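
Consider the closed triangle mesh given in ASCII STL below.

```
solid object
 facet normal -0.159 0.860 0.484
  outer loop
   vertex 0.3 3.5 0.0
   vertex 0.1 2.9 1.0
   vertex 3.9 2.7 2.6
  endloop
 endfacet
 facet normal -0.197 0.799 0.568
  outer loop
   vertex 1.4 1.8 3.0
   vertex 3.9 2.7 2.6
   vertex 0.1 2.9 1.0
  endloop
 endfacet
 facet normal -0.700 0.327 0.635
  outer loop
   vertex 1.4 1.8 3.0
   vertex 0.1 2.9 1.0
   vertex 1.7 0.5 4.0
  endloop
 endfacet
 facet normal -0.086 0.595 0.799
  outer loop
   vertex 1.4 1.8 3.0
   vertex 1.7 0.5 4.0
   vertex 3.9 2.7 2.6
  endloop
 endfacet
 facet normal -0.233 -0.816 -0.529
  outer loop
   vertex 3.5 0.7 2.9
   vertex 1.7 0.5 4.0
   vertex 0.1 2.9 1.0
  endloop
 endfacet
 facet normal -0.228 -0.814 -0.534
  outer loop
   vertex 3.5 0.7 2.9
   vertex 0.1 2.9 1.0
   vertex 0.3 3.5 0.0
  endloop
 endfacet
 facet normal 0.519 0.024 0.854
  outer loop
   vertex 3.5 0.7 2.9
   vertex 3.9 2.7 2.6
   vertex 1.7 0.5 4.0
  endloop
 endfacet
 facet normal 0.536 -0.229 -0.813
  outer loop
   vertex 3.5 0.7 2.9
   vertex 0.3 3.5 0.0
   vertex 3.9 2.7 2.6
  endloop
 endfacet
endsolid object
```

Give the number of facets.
8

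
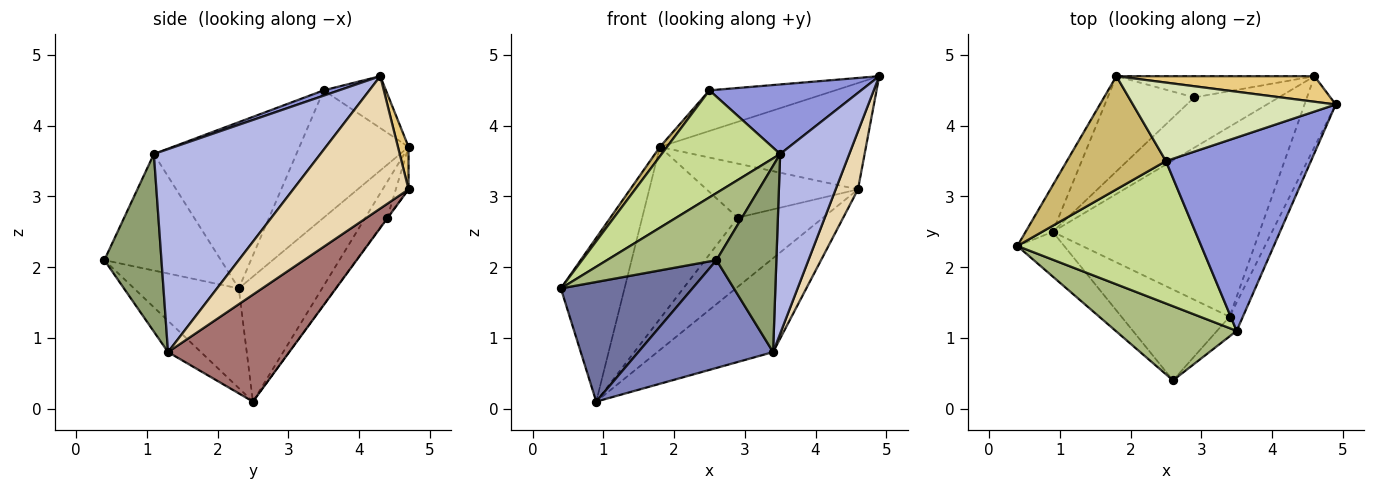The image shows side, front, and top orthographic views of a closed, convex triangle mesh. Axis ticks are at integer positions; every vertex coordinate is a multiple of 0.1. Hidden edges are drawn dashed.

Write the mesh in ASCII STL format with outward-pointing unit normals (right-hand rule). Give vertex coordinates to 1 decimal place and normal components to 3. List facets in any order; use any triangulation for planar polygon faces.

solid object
 facet normal -0.598 -0.751 -0.281
  outer loop
   vertex 0.9 2.5 0.1
   vertex 2.6 0.4 2.1
   vertex 0.4 2.3 1.7
  endloop
 endfacet
 facet normal -0.184 -0.752 -0.633
  outer loop
   vertex 3.4 1.3 0.8
   vertex 2.6 0.4 2.1
   vertex 0.9 2.5 0.1
  endloop
 endfacet
 facet normal 0.034 -0.338 0.940
  outer loop
   vertex 3.5 1.1 3.6
   vertex 4.9 4.3 4.7
   vertex 2.5 3.5 4.5
  endloop
 endfacet
 facet normal 0.922 -0.383 -0.060
  outer loop
   vertex 3.5 1.1 3.6
   vertex 3.4 1.3 0.8
   vertex 4.9 4.3 4.7
  endloop
 endfacet
 facet normal 0.688 -0.722 -0.076
  outer loop
   vertex 3.5 1.1 3.6
   vertex 2.6 0.4 2.1
   vertex 3.4 1.3 0.8
  endloop
 endfacet
 facet normal -0.581 -0.546 0.603
  outer loop
   vertex 3.5 1.1 3.6
   vertex 0.4 2.3 1.7
   vertex 2.6 0.4 2.1
  endloop
 endfacet
 facet normal -0.586 -0.487 0.648
  outer loop
   vertex 3.5 1.1 3.6
   vertex 2.5 3.5 4.5
   vertex 0.4 2.3 1.7
  endloop
 endfacet
 facet normal -0.222 0.448 0.866
  outer loop
   vertex 1.8 4.7 3.7
   vertex 2.5 3.5 4.5
   vertex 4.9 4.3 4.7
  endloop
 endfacet
 facet normal -0.783 0.598 -0.170
  outer loop
   vertex 1.8 4.7 3.7
   vertex 0.9 2.5 0.1
   vertex 0.4 2.3 1.7
  endloop
 endfacet
 facet normal -0.788 -0.051 0.613
  outer loop
   vertex 1.8 4.7 3.7
   vertex 0.4 2.3 1.7
   vertex 2.5 3.5 4.5
  endloop
 endfacet
 facet normal 0.050 0.971 0.233
  outer loop
   vertex 4.6 4.7 3.1
   vertex 1.8 4.7 3.7
   vertex 4.9 4.3 4.7
  endloop
 endfacet
 facet normal 0.956 -0.185 -0.226
  outer loop
   vertex 4.6 4.7 3.1
   vertex 4.9 4.3 4.7
   vertex 3.4 1.3 0.8
  endloop
 endfacet
 facet normal 0.421 0.402 -0.813
  outer loop
   vertex 4.6 4.7 3.1
   vertex 3.4 1.3 0.8
   vertex 0.9 2.5 0.1
  endloop
 endfacet
 facet normal -0.198 0.858 -0.475
  outer loop
   vertex 2.9 4.4 2.7
   vertex 0.9 2.5 0.1
   vertex 1.8 4.7 3.7
  endloop
 endfacet
 facet normal -0.004 0.809 -0.588
  outer loop
   vertex 2.9 4.4 2.7
   vertex 4.6 4.7 3.1
   vertex 0.9 2.5 0.1
  endloop
 endfacet
 facet normal -0.078 0.928 -0.364
  outer loop
   vertex 2.9 4.4 2.7
   vertex 1.8 4.7 3.7
   vertex 4.6 4.7 3.1
  endloop
 endfacet
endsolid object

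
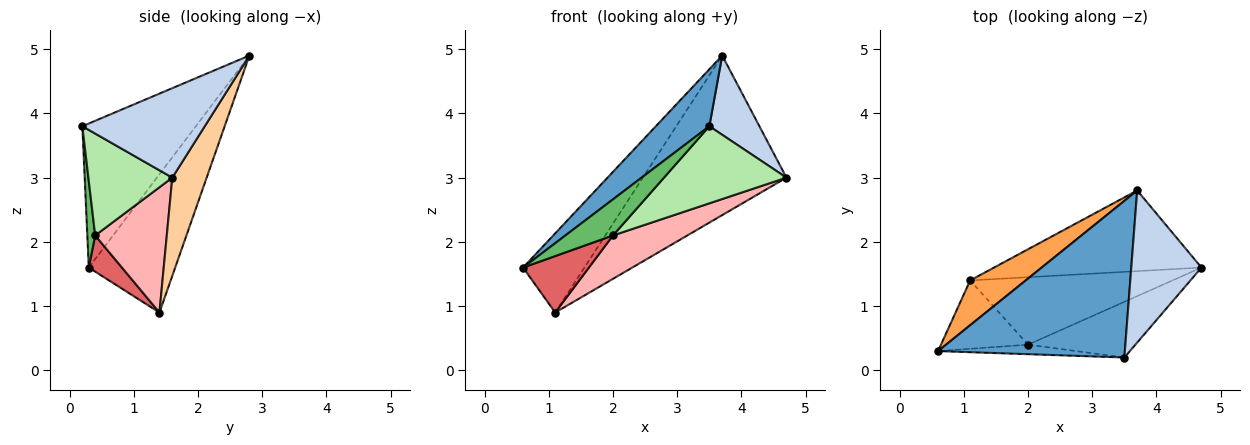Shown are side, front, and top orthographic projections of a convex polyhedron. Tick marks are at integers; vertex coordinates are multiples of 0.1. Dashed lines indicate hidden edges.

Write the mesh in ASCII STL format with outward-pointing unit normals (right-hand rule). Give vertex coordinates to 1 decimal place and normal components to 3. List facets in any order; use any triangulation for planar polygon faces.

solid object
 facet normal -0.587 -0.277 0.761
  outer loop
   vertex 3.5 0.2 3.8
   vertex 3.7 2.8 4.9
   vertex 0.6 0.3 1.6
  endloop
 endfacet
 facet normal 0.749 -0.306 0.588
  outer loop
   vertex 3.5 0.2 3.8
   vertex 4.7 1.6 3.0
   vertex 3.7 2.8 4.9
  endloop
 endfacet
 facet normal -0.775 0.550 0.311
  outer loop
   vertex 1.1 1.4 0.9
   vertex 0.6 0.3 1.6
   vertex 3.7 2.8 4.9
  endloop
 endfacet
 facet normal 0.209 0.873 -0.441
  outer loop
   vertex 1.1 1.4 0.9
   vertex 3.7 2.8 4.9
   vertex 4.7 1.6 3.0
  endloop
 endfacet
 facet normal 0.158 -0.955 -0.252
  outer loop
   vertex 2.0 0.4 2.1
   vertex 3.5 0.2 3.8
   vertex 0.6 0.3 1.6
  endloop
 endfacet
 facet normal 0.486 -0.709 -0.512
  outer loop
   vertex 2.0 0.4 2.1
   vertex 4.7 1.6 3.0
   vertex 3.5 0.2 3.8
  endloop
 endfacet
 facet normal 0.306 -0.606 -0.734
  outer loop
   vertex 2.0 0.4 2.1
   vertex 0.6 0.3 1.6
   vertex 1.1 1.4 0.9
  endloop
 endfacet
 facet normal 0.462 -0.480 -0.746
  outer loop
   vertex 2.0 0.4 2.1
   vertex 1.1 1.4 0.9
   vertex 4.7 1.6 3.0
  endloop
 endfacet
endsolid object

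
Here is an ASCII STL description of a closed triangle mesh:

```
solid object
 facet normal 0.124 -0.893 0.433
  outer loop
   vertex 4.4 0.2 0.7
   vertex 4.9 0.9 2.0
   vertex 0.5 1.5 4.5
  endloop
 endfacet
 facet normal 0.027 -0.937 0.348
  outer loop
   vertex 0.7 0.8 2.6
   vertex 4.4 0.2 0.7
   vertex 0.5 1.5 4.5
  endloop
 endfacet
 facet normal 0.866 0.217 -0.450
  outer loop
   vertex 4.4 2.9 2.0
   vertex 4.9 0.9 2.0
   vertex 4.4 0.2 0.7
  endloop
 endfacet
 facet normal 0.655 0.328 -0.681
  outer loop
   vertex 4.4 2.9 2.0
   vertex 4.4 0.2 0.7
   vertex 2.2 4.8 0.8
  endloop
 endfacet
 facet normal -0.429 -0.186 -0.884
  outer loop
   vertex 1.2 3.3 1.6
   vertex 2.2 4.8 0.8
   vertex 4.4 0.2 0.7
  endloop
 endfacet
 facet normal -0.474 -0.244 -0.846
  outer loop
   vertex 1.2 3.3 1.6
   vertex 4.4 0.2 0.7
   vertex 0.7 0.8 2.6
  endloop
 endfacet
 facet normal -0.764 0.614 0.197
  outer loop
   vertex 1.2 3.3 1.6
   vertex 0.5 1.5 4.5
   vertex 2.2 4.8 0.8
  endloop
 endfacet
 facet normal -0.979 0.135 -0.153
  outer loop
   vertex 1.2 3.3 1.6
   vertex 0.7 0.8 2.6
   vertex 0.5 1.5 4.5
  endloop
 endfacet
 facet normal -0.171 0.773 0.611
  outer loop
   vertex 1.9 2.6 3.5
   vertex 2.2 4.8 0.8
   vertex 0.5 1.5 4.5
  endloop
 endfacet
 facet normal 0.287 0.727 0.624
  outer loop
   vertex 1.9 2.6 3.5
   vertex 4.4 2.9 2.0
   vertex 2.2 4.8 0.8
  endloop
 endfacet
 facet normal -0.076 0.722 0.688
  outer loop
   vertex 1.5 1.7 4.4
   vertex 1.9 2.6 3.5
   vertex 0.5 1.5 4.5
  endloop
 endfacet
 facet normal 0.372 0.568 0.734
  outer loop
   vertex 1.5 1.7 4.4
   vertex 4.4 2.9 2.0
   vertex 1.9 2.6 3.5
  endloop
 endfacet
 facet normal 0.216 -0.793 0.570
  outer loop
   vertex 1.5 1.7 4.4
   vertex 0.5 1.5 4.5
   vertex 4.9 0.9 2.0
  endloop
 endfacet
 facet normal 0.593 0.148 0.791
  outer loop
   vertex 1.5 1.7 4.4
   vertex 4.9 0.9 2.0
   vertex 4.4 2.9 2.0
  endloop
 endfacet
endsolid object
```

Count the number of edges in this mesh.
21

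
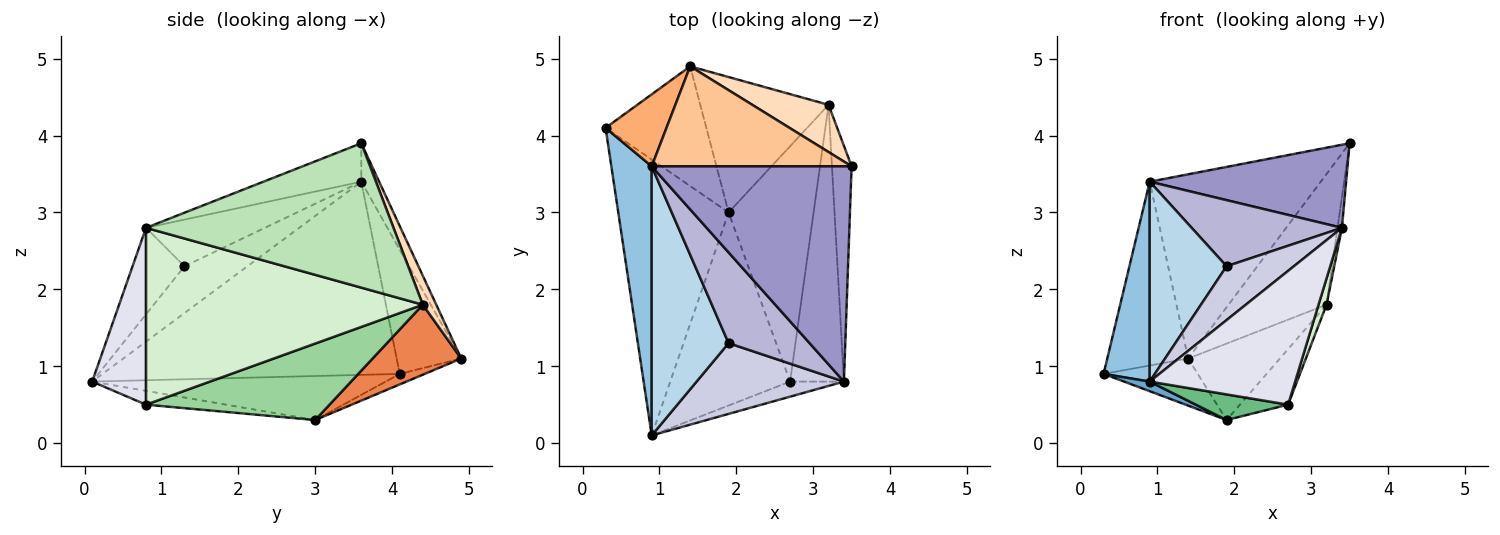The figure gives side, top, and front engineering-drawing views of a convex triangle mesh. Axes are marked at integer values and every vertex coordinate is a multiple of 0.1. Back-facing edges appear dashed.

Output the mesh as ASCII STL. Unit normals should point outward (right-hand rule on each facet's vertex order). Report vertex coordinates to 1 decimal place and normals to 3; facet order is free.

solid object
 facet normal -0.370 -0.032 -0.928
  outer loop
   vertex 1.9 3.0 0.3
   vertex 0.9 0.1 0.8
   vertex 0.3 4.1 0.9
  endloop
 endfacet
 facet normal -0.968 -0.150 0.202
  outer loop
   vertex 0.9 3.6 3.4
   vertex 0.3 4.1 0.9
   vertex 0.9 0.1 0.8
  endloop
 endfacet
 facet normal -0.439 -0.536 0.721
  outer loop
   vertex 1.9 1.3 2.3
   vertex 0.9 3.6 3.4
   vertex 0.9 0.1 0.8
  endloop
 endfacet
 facet normal -0.097 0.365 -0.926
  outer loop
   vertex 1.4 4.9 1.1
   vertex 1.9 3.0 0.3
   vertex 0.3 4.1 0.9
  endloop
 endfacet
 facet normal 0.429 0.444 -0.786
  outer loop
   vertex 1.4 4.9 1.1
   vertex 3.2 4.4 1.8
   vertex 1.9 3.0 0.3
  endloop
 endfacet
 facet normal -0.597 0.747 0.293
  outer loop
   vertex 1.4 4.9 1.1
   vertex 0.3 4.1 0.9
   vertex 0.9 3.6 3.4
  endloop
 endfacet
 facet normal -0.091 0.875 0.475
  outer loop
   vertex 1.4 4.9 1.1
   vertex 0.9 3.6 3.4
   vertex 3.5 3.6 3.9
  endloop
 endfacet
 facet normal 0.128 0.933 0.337
  outer loop
   vertex 1.4 4.9 1.1
   vertex 3.5 3.6 3.9
   vertex 3.2 4.4 1.8
  endloop
 endfacet
 facet normal -0.113 -0.131 -0.985
  outer loop
   vertex 2.7 0.8 0.5
   vertex 0.9 0.1 0.8
   vertex 1.9 3.0 0.3
  endloop
 endfacet
 facet normal 0.659 0.173 -0.732
  outer loop
   vertex 2.7 0.8 0.5
   vertex 1.9 3.0 0.3
   vertex 3.2 4.4 1.8
  endloop
 endfacet
 facet normal 0.991 0.018 -0.135
  outer loop
   vertex 3.4 0.8 2.8
   vertex 3.2 4.4 1.8
   vertex 3.5 3.6 3.9
  endloop
 endfacet
 facet normal 0.956 -0.028 -0.291
  outer loop
   vertex 3.4 0.8 2.8
   vertex 2.7 0.8 0.5
   vertex 3.2 4.4 1.8
  endloop
 endfacet
 facet normal -0.177 -0.354 0.918
  outer loop
   vertex 3.4 0.8 2.8
   vertex 3.5 3.6 3.9
   vertex 0.9 3.6 3.4
  endloop
 endfacet
 facet normal -0.422 -0.534 0.733
  outer loop
   vertex 3.4 0.8 2.8
   vertex 0.9 3.6 3.4
   vertex 1.9 1.3 2.3
  endloop
 endfacet
 facet normal -0.423 -0.549 0.721
  outer loop
   vertex 3.4 0.8 2.8
   vertex 1.9 1.3 2.3
   vertex 0.9 0.1 0.8
  endloop
 endfacet
 facet normal 0.345 -0.933 -0.105
  outer loop
   vertex 3.4 0.8 2.8
   vertex 0.9 0.1 0.8
   vertex 2.7 0.8 0.5
  endloop
 endfacet
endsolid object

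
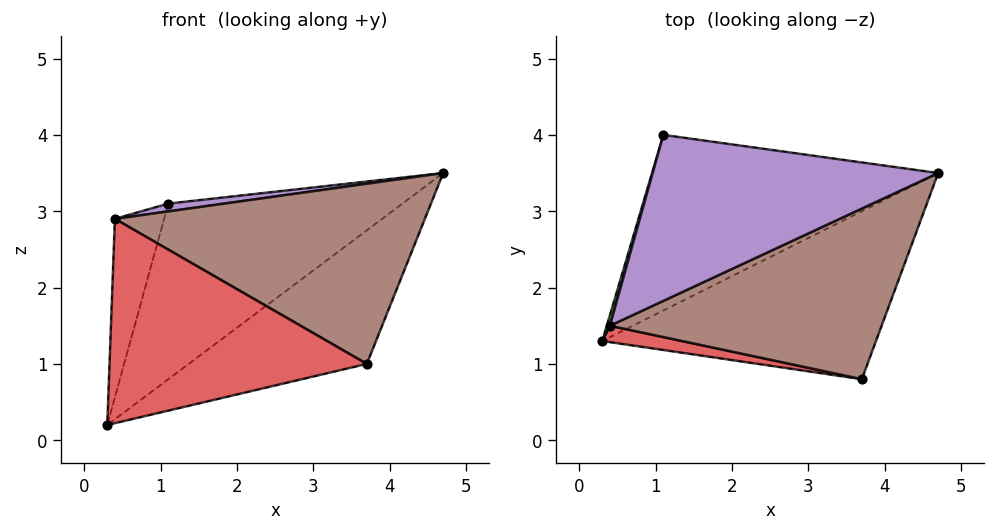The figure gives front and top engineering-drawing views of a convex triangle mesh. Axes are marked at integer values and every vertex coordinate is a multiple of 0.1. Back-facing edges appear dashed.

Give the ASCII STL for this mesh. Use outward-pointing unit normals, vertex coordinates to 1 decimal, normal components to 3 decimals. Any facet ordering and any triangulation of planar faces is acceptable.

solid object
 facet normal 0.174 0.696 -0.696
  outer loop
   vertex 1.1 4.0 3.1
   vertex 4.7 3.5 3.5
   vertex 0.3 1.3 0.2
  endloop
 endfacet
 facet normal 0.266 0.600 -0.754
  outer loop
   vertex 3.7 0.8 1.0
   vertex 0.3 1.3 0.2
   vertex 4.7 3.5 3.5
  endloop
 endfacet
 facet normal -0.963 0.268 0.016
  outer loop
   vertex 0.4 1.5 2.9
   vertex 1.1 4.0 3.1
   vertex 0.3 1.3 0.2
  endloop
 endfacet
 facet normal -0.163 -0.983 0.079
  outer loop
   vertex 0.4 1.5 2.9
   vertex 0.3 1.3 0.2
   vertex 3.7 0.8 1.0
  endloop
 endfacet
 facet normal -0.117 -0.047 0.992
  outer loop
   vertex 0.4 1.5 2.9
   vertex 4.7 3.5 3.5
   vertex 1.1 4.0 3.1
  endloop
 endfacet
 facet normal 0.235 -0.706 0.668
  outer loop
   vertex 0.4 1.5 2.9
   vertex 3.7 0.8 1.0
   vertex 4.7 3.5 3.5
  endloop
 endfacet
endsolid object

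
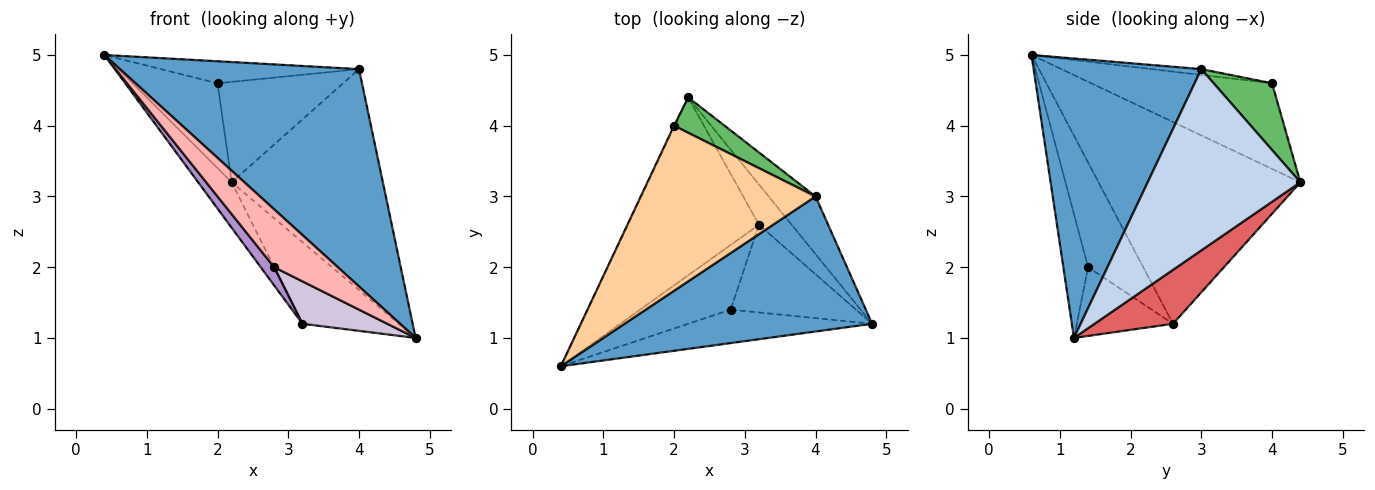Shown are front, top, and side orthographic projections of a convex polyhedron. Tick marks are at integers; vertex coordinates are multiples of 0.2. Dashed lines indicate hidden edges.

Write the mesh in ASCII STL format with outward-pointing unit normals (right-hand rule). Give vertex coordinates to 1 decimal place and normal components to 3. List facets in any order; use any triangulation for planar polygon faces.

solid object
 facet normal 0.512 -0.730 0.453
  outer loop
   vertex 4.0 3.0 4.8
   vertex 0.4 0.6 5.0
   vertex 4.8 1.2 1.0
  endloop
 endfacet
 facet normal 0.699 0.692 -0.181
  outer loop
   vertex 4.0 3.0 4.8
   vertex 4.8 1.2 1.0
   vertex 2.2 4.4 3.2
  endloop
 endfacet
 facet normal -0.905 0.425 -0.008
  outer loop
   vertex 2.0 4.0 4.6
   vertex 2.2 4.4 3.2
   vertex 0.4 0.6 5.0
  endloop
 endfacet
 facet normal -0.033 0.132 0.991
  outer loop
   vertex 2.0 4.0 4.6
   vertex 0.4 0.6 5.0
   vertex 4.0 3.0 4.8
  endloop
 endfacet
 facet normal 0.402 0.864 0.304
  outer loop
   vertex 2.0 4.0 4.6
   vertex 4.0 3.0 4.8
   vertex 2.2 4.4 3.2
  endloop
 endfacet
 facet normal -0.831 0.138 -0.539
  outer loop
   vertex 3.2 2.6 1.2
   vertex 0.4 0.6 5.0
   vertex 2.2 4.4 3.2
  endloop
 endfacet
 facet normal 0.589 0.725 -0.357
  outer loop
   vertex 3.2 2.6 1.2
   vertex 2.2 4.4 3.2
   vertex 4.8 1.2 1.0
  endloop
 endfacet
 facet normal -0.319 -0.821 -0.474
  outer loop
   vertex 2.8 1.4 2.0
   vertex 4.8 1.2 1.0
   vertex 0.4 0.6 5.0
  endloop
 endfacet
 facet normal -0.744 -0.181 -0.643
  outer loop
   vertex 2.8 1.4 2.0
   vertex 0.4 0.6 5.0
   vertex 3.2 2.6 1.2
  endloop
 endfacet
 facet normal -0.443 -0.391 -0.807
  outer loop
   vertex 2.8 1.4 2.0
   vertex 3.2 2.6 1.2
   vertex 4.8 1.2 1.0
  endloop
 endfacet
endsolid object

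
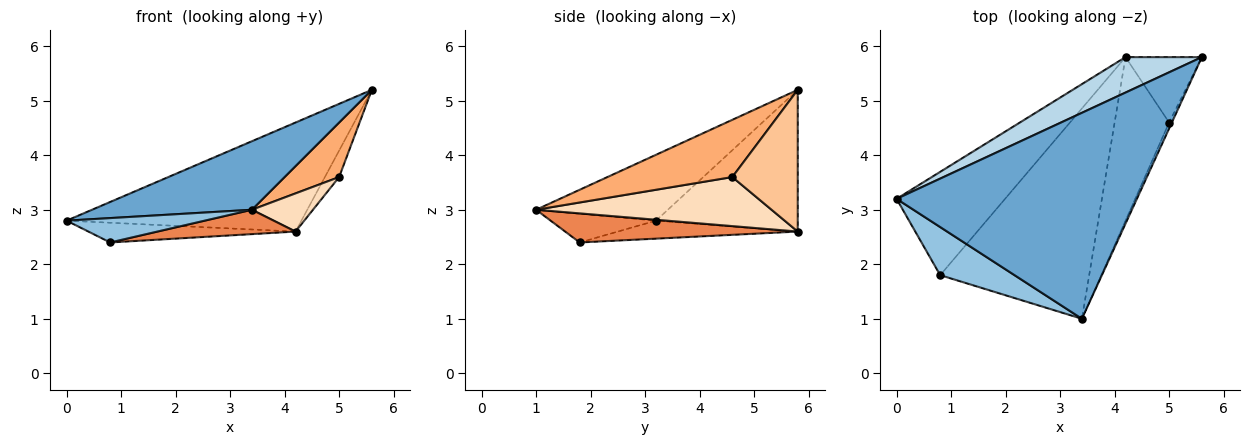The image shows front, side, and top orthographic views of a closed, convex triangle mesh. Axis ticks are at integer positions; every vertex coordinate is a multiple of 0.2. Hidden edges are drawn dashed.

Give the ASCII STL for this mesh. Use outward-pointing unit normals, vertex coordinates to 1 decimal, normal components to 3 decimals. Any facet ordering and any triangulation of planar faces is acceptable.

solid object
 facet normal -0.252 -0.306 0.918
  outer loop
   vertex 3.4 1.0 3.0
   vertex 5.6 5.8 5.2
   vertex 0.0 3.2 2.8
  endloop
 endfacet
 facet normal -0.326 -0.427 0.843
  outer loop
   vertex 0.8 1.8 2.4
   vertex 3.4 1.0 3.0
   vertex 0.0 3.2 2.8
  endloop
 endfacet
 facet normal -0.498 0.825 0.268
  outer loop
   vertex 4.2 5.8 2.6
   vertex 0.0 3.2 2.8
   vertex 5.6 5.8 5.2
  endloop
 endfacet
 facet normal -0.161 0.185 -0.969
  outer loop
   vertex 4.2 5.8 2.6
   vertex 0.8 1.8 2.4
   vertex 0.0 3.2 2.8
  endloop
 endfacet
 facet normal 0.190 -0.113 -0.975
  outer loop
   vertex 4.2 5.8 2.6
   vertex 3.4 1.0 3.0
   vertex 0.8 1.8 2.4
  endloop
 endfacet
 facet normal 0.916 -0.400 -0.044
  outer loop
   vertex 5.0 4.6 3.6
   vertex 5.6 5.8 5.2
   vertex 3.4 1.0 3.0
  endloop
 endfacet
 facet normal 0.865 0.188 -0.466
  outer loop
   vertex 5.0 4.6 3.6
   vertex 4.2 5.8 2.6
   vertex 5.6 5.8 5.2
  endloop
 endfacet
 facet normal 0.659 -0.171 -0.732
  outer loop
   vertex 5.0 4.6 3.6
   vertex 3.4 1.0 3.0
   vertex 4.2 5.8 2.6
  endloop
 endfacet
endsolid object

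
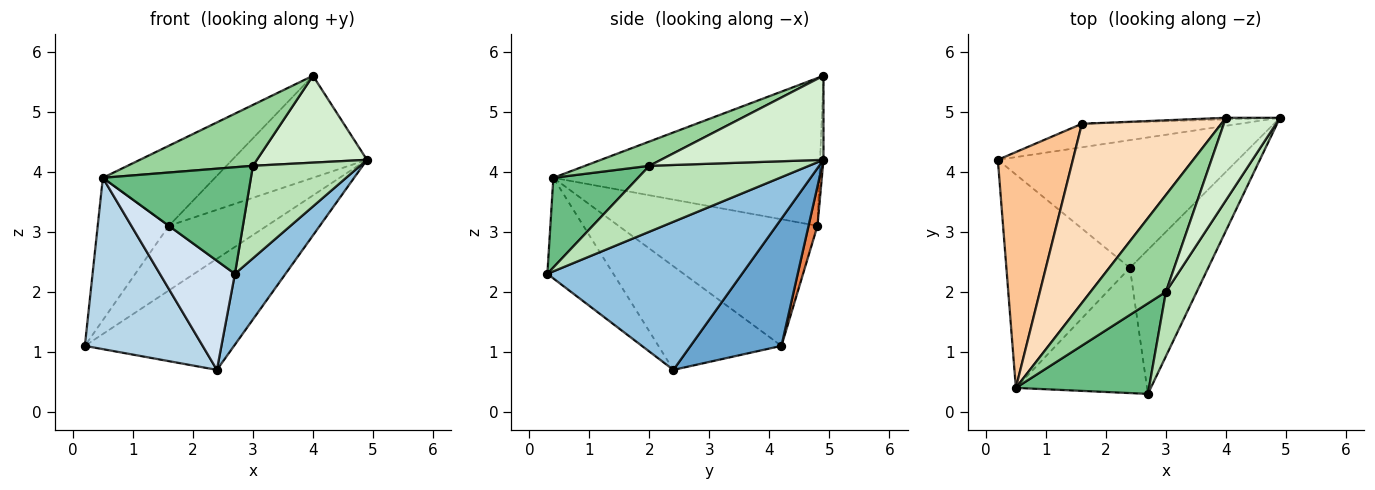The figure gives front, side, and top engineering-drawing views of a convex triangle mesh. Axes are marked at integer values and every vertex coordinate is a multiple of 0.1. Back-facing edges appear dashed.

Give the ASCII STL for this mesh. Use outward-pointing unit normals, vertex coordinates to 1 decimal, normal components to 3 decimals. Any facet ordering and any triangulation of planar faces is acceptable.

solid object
 facet normal 0.371 0.609 -0.701
  outer loop
   vertex 2.4 2.4 0.7
   vertex 0.2 4.2 1.1
   vertex 4.9 4.9 4.2
  endloop
 endfacet
 facet normal 0.862 -0.224 -0.455
  outer loop
   vertex 2.4 2.4 0.7
   vertex 4.9 4.9 4.2
   vertex 2.7 0.3 2.3
  endloop
 endfacet
 facet normal -0.547 -0.524 -0.653
  outer loop
   vertex 2.4 2.4 0.7
   vertex 0.5 0.4 3.9
   vertex 0.2 4.2 1.1
  endloop
 endfacet
 facet normal -0.501 -0.569 -0.653
  outer loop
   vertex 2.4 2.4 0.7
   vertex 2.7 0.3 2.3
   vertex 0.5 0.4 3.9
  endloop
 endfacet
 facet normal 0.085 0.936 -0.341
  outer loop
   vertex 1.6 4.8 3.1
   vertex 4.9 4.9 4.2
   vertex 0.2 4.2 1.1
  endloop
 endfacet
 facet normal -0.025 1.000 -0.016
  outer loop
   vertex 1.6 4.8 3.1
   vertex 4.0 4.9 5.6
   vertex 4.9 4.9 4.2
  endloop
 endfacet
 facet normal -0.822 0.294 0.487
  outer loop
   vertex 1.6 4.8 3.1
   vertex 0.2 4.2 1.1
   vertex 0.5 0.4 3.9
  endloop
 endfacet
 facet normal -0.696 0.293 0.656
  outer loop
   vertex 1.6 4.8 3.1
   vertex 0.5 0.4 3.9
   vertex 4.0 4.9 5.6
  endloop
 endfacet
 facet normal 0.400 -0.699 0.593
  outer loop
   vertex 3.0 2.0 4.1
   vertex 0.5 0.4 3.9
   vertex 2.7 0.3 2.3
  endloop
 endfacet
 facet normal 0.263 -0.513 0.817
  outer loop
   vertex 3.0 2.0 4.1
   vertex 4.0 4.9 5.6
   vertex 0.5 0.4 3.9
  endloop
 endfacet
 facet normal 0.774 -0.520 0.362
  outer loop
   vertex 3.0 2.0 4.1
   vertex 2.7 0.3 2.3
   vertex 4.9 4.9 4.2
  endloop
 endfacet
 facet normal 0.731 -0.495 0.470
  outer loop
   vertex 3.0 2.0 4.1
   vertex 4.9 4.9 4.2
   vertex 4.0 4.9 5.6
  endloop
 endfacet
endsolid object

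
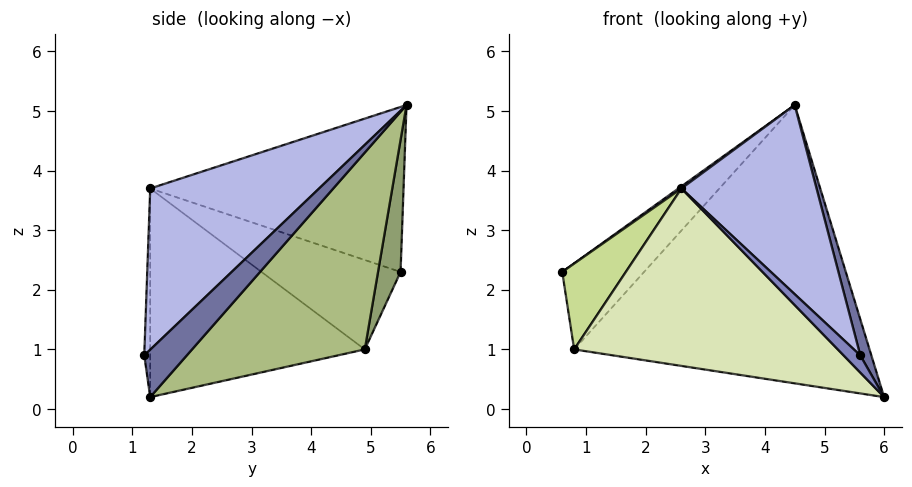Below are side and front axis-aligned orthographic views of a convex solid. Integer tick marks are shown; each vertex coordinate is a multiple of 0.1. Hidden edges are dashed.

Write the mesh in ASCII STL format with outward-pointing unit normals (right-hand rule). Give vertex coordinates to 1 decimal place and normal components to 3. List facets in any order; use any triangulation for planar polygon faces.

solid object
 facet normal 0.860 -0.224 0.459
  outer loop
   vertex 5.6 1.2 0.9
   vertex 6.0 1.3 0.2
   vertex 4.5 5.6 5.1
  endloop
 endfacet
 facet normal -0.320 -0.895 -0.311
  outer loop
   vertex 2.6 1.3 3.7
   vertex 6.0 1.3 0.2
   vertex 5.6 1.2 0.9
  endloop
 endfacet
 facet normal -0.583 -0.007 0.812
  outer loop
   vertex 2.6 1.3 3.7
   vertex 4.5 5.6 5.1
   vertex 0.6 5.5 2.3
  endloop
 endfacet
 facet normal 0.592 -0.474 0.652
  outer loop
   vertex 2.6 1.3 3.7
   vertex 5.6 1.2 0.9
   vertex 4.5 5.6 5.1
  endloop
 endfacet
 facet normal 0.246 0.894 -0.375
  outer loop
   vertex 0.8 4.9 1.0
   vertex 0.6 5.5 2.3
   vertex 4.5 5.6 5.1
  endloop
 endfacet
 facet normal 0.432 0.739 -0.516
  outer loop
   vertex 0.8 4.9 1.0
   vertex 4.5 5.6 5.1
   vertex 6.0 1.3 0.2
  endloop
 endfacet
 facet normal -0.908 -0.415 0.052
  outer loop
   vertex 0.8 4.9 1.0
   vertex 2.6 1.3 3.7
   vertex 0.6 5.5 2.3
  endloop
 endfacet
 facet normal -0.538 -0.661 -0.523
  outer loop
   vertex 0.8 4.9 1.0
   vertex 6.0 1.3 0.2
   vertex 2.6 1.3 3.7
  endloop
 endfacet
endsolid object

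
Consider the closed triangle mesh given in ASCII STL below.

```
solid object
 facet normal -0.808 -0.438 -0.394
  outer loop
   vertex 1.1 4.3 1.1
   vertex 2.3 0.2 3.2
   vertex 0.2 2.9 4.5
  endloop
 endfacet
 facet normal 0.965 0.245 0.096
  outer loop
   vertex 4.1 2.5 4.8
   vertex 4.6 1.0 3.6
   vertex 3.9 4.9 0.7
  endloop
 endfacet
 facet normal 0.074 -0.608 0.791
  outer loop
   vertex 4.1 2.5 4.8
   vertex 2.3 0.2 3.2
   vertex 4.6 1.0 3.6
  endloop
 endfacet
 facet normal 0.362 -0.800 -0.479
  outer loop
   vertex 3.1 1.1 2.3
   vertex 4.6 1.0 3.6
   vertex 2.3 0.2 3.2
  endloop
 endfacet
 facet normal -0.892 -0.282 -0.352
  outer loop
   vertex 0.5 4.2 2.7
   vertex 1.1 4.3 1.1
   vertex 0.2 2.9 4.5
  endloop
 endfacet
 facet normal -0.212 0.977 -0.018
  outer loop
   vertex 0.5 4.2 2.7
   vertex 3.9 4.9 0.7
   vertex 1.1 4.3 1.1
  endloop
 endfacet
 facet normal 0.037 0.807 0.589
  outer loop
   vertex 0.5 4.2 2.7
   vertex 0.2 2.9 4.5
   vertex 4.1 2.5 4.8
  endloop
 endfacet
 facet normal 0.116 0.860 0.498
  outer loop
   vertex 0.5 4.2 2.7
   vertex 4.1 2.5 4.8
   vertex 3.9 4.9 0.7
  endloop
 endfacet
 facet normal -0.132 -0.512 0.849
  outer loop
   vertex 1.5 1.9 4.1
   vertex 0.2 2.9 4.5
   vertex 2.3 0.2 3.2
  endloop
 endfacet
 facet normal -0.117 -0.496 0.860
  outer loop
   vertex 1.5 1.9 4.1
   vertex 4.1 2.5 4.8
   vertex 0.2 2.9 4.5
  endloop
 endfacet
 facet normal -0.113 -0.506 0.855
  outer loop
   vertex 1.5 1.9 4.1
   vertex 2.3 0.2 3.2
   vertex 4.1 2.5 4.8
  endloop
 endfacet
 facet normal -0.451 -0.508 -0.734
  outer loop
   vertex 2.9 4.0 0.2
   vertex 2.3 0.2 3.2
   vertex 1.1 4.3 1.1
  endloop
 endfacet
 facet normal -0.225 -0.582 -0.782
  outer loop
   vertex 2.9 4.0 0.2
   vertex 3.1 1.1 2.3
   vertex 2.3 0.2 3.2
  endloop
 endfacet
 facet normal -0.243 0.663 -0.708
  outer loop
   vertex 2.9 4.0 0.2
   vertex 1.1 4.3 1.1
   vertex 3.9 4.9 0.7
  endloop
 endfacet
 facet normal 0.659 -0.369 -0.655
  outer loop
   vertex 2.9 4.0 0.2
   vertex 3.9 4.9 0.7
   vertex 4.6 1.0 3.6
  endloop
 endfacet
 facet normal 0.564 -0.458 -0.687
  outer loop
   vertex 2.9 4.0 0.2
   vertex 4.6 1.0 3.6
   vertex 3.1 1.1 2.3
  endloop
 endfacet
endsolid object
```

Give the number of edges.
24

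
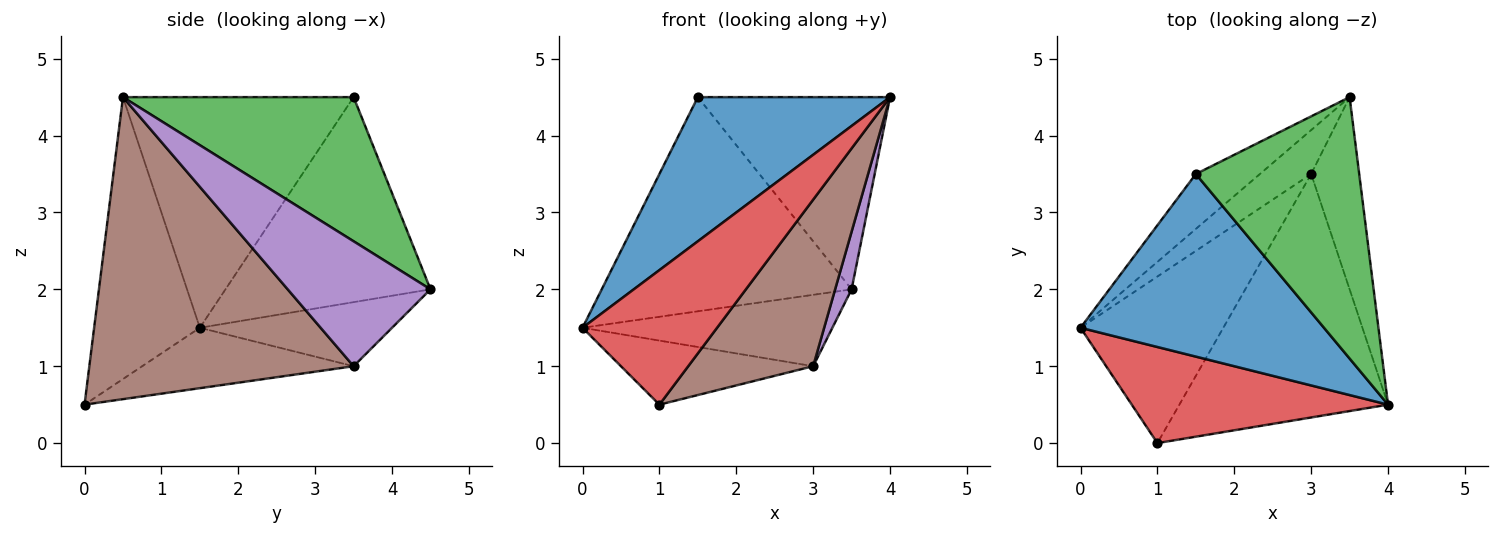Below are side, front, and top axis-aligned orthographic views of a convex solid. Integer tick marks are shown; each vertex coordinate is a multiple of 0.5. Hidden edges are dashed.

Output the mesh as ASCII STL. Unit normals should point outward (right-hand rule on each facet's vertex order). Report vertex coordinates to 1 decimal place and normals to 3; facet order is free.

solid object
 facet normal -0.597 -0.497 0.630
  outer loop
   vertex 1.5 3.5 4.5
   vertex 0.0 1.5 1.5
   vertex 4.0 0.5 4.5
  endloop
 endfacet
 facet normal -0.622 0.758 -0.194
  outer loop
   vertex 1.5 3.5 4.5
   vertex 3.5 4.5 2.0
   vertex 0.0 1.5 1.5
  endloop
 endfacet
 facet normal 0.579 0.483 0.657
  outer loop
   vertex 1.5 3.5 4.5
   vertex 4.0 0.5 4.5
   vertex 3.5 4.5 2.0
  endloop
 endfacet
 facet normal -0.539 -0.686 0.490
  outer loop
   vertex 1.0 0.0 0.5
   vertex 4.0 0.5 4.5
   vertex 0.0 1.5 1.5
  endloop
 endfacet
 facet normal 0.928 -0.107 -0.357
  outer loop
   vertex 3.0 3.5 1.0
   vertex 3.5 4.5 2.0
   vertex 4.0 0.5 4.5
  endloop
 endfacet
 facet normal 0.767 -0.362 -0.530
  outer loop
   vertex 3.0 3.5 1.0
   vertex 4.0 0.5 4.5
   vertex 1.0 0.0 0.5
  endloop
 endfacet
 facet normal -0.548 0.712 -0.438
  outer loop
   vertex 3.0 3.5 1.0
   vertex 0.0 1.5 1.5
   vertex 3.5 4.5 2.0
  endloop
 endfacet
 facet normal -0.367 0.334 -0.868
  outer loop
   vertex 3.0 3.5 1.0
   vertex 1.0 0.0 0.5
   vertex 0.0 1.5 1.5
  endloop
 endfacet
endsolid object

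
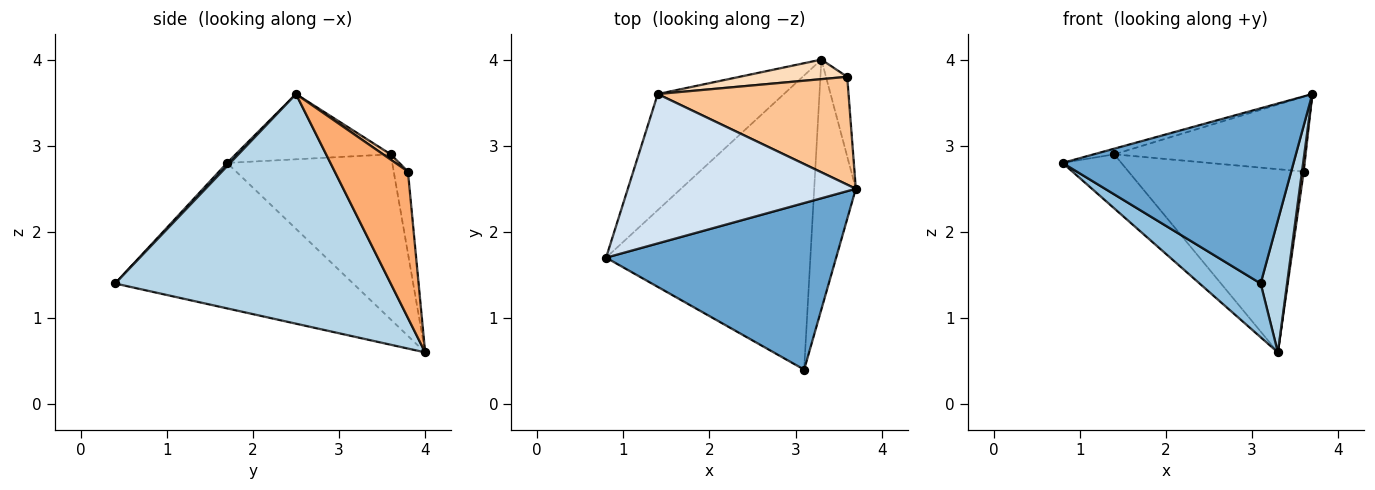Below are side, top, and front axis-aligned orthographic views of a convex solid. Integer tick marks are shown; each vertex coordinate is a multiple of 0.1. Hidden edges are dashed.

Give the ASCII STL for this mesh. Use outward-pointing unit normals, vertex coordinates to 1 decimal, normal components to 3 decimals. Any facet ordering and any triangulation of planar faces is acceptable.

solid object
 facet normal 0.010 -0.725 0.689
  outer loop
   vertex 3.1 0.4 1.4
   vertex 3.7 2.5 3.6
   vertex 0.8 1.7 2.8
  endloop
 endfacet
 facet normal -0.574 -0.147 -0.806
  outer loop
   vertex 3.3 4.0 0.6
   vertex 3.1 0.4 1.4
   vertex 0.8 1.7 2.8
  endloop
 endfacet
 facet normal 0.980 -0.094 -0.178
  outer loop
   vertex 3.3 4.0 0.6
   vertex 3.7 2.5 3.6
   vertex 3.1 0.4 1.4
  endloop
 endfacet
 facet normal -0.275 0.036 0.961
  outer loop
   vertex 1.4 3.6 2.9
   vertex 0.8 1.7 2.8
   vertex 3.7 2.5 3.6
  endloop
 endfacet
 facet normal -0.765 0.272 -0.584
  outer loop
   vertex 1.4 3.6 2.9
   vertex 3.3 4.0 0.6
   vertex 0.8 1.7 2.8
  endloop
 endfacet
 facet normal 0.989 -0.023 -0.144
  outer loop
   vertex 3.6 3.8 2.7
   vertex 3.7 2.5 3.6
   vertex 3.3 4.0 0.6
  endloop
 endfacet
 facet normal 0.023 0.570 0.821
  outer loop
   vertex 3.6 3.8 2.7
   vertex 1.4 3.6 2.9
   vertex 3.7 2.5 3.6
  endloop
 endfacet
 facet normal -0.080 0.991 0.106
  outer loop
   vertex 3.6 3.8 2.7
   vertex 3.3 4.0 0.6
   vertex 1.4 3.6 2.9
  endloop
 endfacet
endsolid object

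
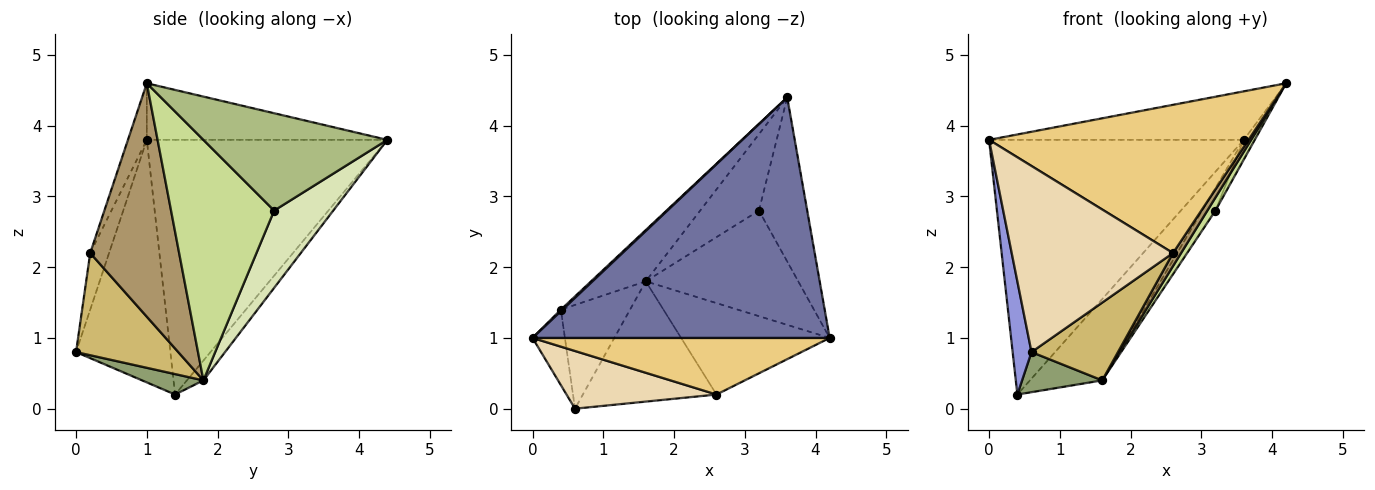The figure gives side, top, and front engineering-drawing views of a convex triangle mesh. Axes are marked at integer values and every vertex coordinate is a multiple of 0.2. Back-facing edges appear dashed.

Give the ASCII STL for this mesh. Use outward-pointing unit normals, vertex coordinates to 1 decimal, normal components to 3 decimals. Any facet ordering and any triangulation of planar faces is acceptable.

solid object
 facet normal -0.184 0.194 0.964
  outer loop
   vertex 3.6 4.4 3.8
   vertex 0.0 1.0 3.8
   vertex 4.2 1.0 4.6
  endloop
 endfacet
 facet normal -0.687 0.727 0.004
  outer loop
   vertex 0.4 1.4 0.2
   vertex 0.0 1.0 3.8
   vertex 3.6 4.4 3.8
  endloop
 endfacet
 facet normal -0.972 -0.194 -0.130
  outer loop
   vertex 0.6 0.0 0.8
   vertex 0.0 1.0 3.8
   vertex 0.4 1.4 0.2
  endloop
 endfacet
 facet normal -0.190 0.831 -0.524
  outer loop
   vertex 1.6 1.8 0.4
   vertex 0.4 1.4 0.2
   vertex 3.6 4.4 3.8
  endloop
 endfacet
 facet normal 0.266 -0.347 -0.899
  outer loop
   vertex 1.6 1.8 0.4
   vertex 0.6 0.0 0.8
   vertex 0.4 1.4 0.2
  endloop
 endfacet
 facet normal 0.895 0.054 -0.444
  outer loop
   vertex 3.2 2.8 2.8
   vertex 3.6 4.4 3.8
   vertex 4.2 1.0 4.6
  endloop
 endfacet
 facet normal 0.843 -0.066 -0.534
  outer loop
   vertex 3.2 2.8 2.8
   vertex 4.2 1.0 4.6
   vertex 1.6 1.8 0.4
  endloop
 endfacet
 facet normal 0.783 0.177 -0.596
  outer loop
   vertex 3.2 2.8 2.8
   vertex 1.6 1.8 0.4
   vertex 3.6 4.4 3.8
  endloop
 endfacet
 facet normal 0.841 -0.076 -0.535
  outer loop
   vertex 2.6 0.2 2.2
   vertex 1.6 1.8 0.4
   vertex 4.2 1.0 4.6
  endloop
 endfacet
 facet normal 0.540 -0.457 -0.706
  outer loop
   vertex 2.6 0.2 2.2
   vertex 0.6 0.0 0.8
   vertex 1.6 1.8 0.4
  endloop
 endfacet
 facet normal -0.068 -0.932 0.356
  outer loop
   vertex 2.6 0.2 2.2
   vertex 4.2 1.0 4.6
   vertex 0.0 1.0 3.8
  endloop
 endfacet
 facet normal -0.111 -0.949 0.294
  outer loop
   vertex 2.6 0.2 2.2
   vertex 0.0 1.0 3.8
   vertex 0.6 0.0 0.8
  endloop
 endfacet
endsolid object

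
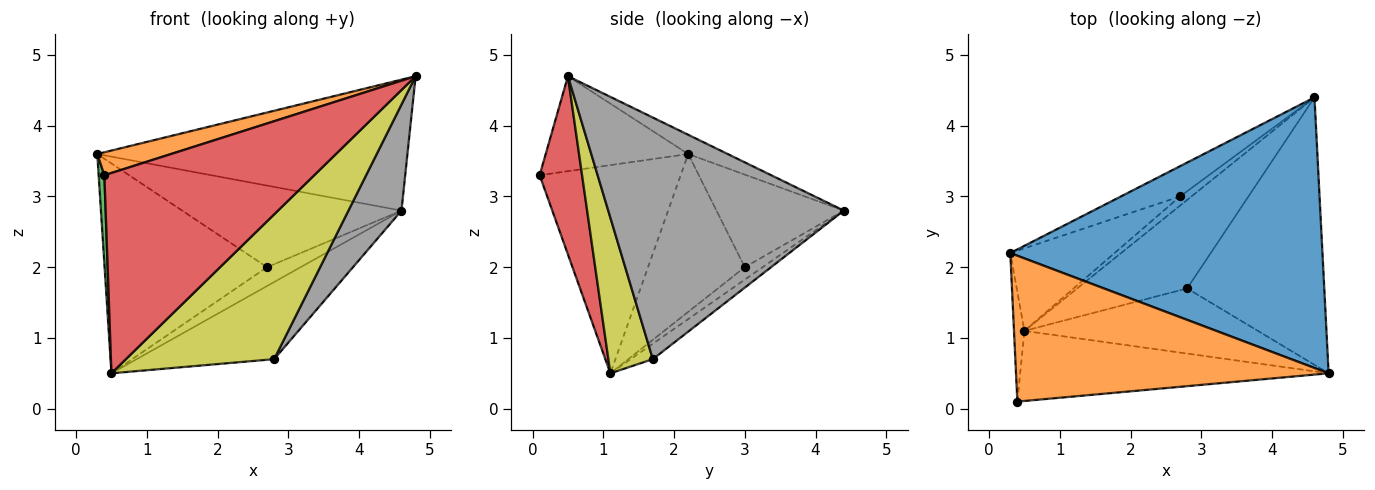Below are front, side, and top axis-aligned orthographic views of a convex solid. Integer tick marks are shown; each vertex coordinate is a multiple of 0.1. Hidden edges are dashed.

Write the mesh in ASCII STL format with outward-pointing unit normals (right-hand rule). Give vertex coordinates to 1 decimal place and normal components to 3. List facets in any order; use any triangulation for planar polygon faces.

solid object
 facet normal -0.055 0.435 0.899
  outer loop
   vertex 4.6 4.4 2.8
   vertex 0.3 2.2 3.6
   vertex 4.8 0.5 4.7
  endloop
 endfacet
 facet normal -0.288 -0.149 0.946
  outer loop
   vertex 0.4 0.1 3.3
   vertex 4.8 0.5 4.7
   vertex 0.3 2.2 3.6
  endloop
 endfacet
 facet normal -0.998 -0.040 -0.050
  outer loop
   vertex 0.4 0.1 3.3
   vertex 0.3 2.2 3.6
   vertex 0.5 1.1 0.5
  endloop
 endfacet
 facet normal 0.188 -0.927 -0.324
  outer loop
   vertex 0.4 0.1 3.3
   vertex 0.5 1.1 0.5
   vertex 4.8 0.5 4.7
  endloop
 endfacet
 facet normal -0.478 0.823 -0.305
  outer loop
   vertex 2.7 3.0 2.0
   vertex 0.3 2.2 3.6
   vertex 4.6 4.4 2.8
  endloop
 endfacet
 facet normal -0.485 0.814 -0.320
  outer loop
   vertex 2.7 3.0 2.0
   vertex 0.5 1.1 0.5
   vertex 0.3 2.2 3.6
  endloop
 endfacet
 facet normal -0.432 0.811 -0.394
  outer loop
   vertex 2.7 3.0 2.0
   vertex 4.6 4.4 2.8
   vertex 0.5 1.1 0.5
  endloop
 endfacet
 facet normal 0.853 -0.192 -0.484
  outer loop
   vertex 2.8 1.7 0.7
   vertex 4.6 4.4 2.8
   vertex 4.8 0.5 4.7
  endloop
 endfacet
 facet normal 0.264 -0.880 -0.396
  outer loop
   vertex 2.8 1.7 0.7
   vertex 4.8 0.5 4.7
   vertex 0.5 1.1 0.5
  endloop
 endfacet
 facet normal -0.105 0.653 -0.750
  outer loop
   vertex 2.8 1.7 0.7
   vertex 0.5 1.1 0.5
   vertex 4.6 4.4 2.8
  endloop
 endfacet
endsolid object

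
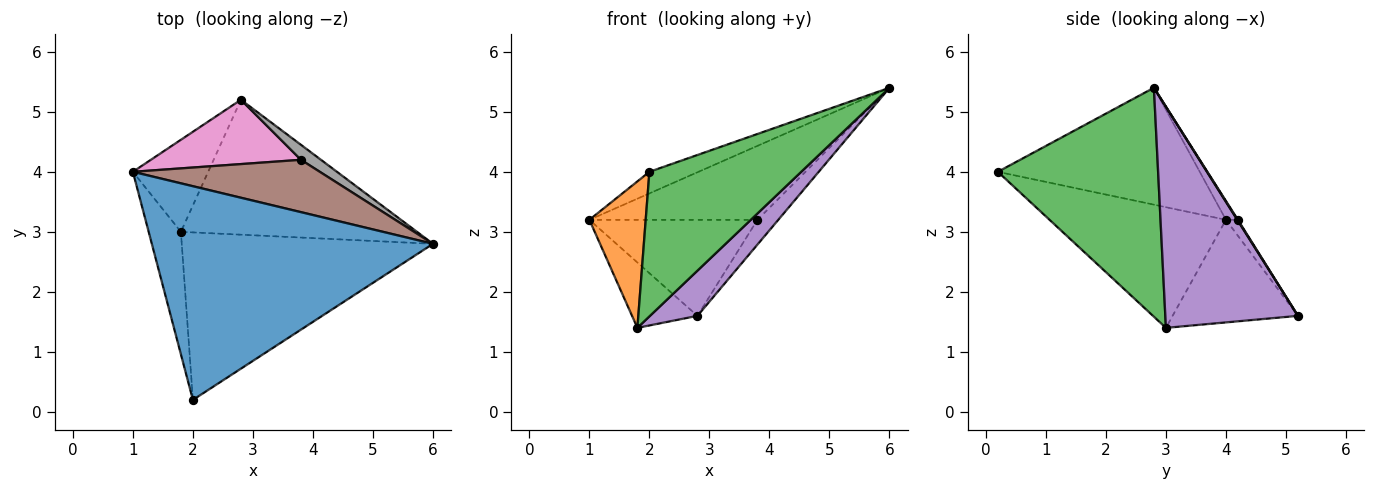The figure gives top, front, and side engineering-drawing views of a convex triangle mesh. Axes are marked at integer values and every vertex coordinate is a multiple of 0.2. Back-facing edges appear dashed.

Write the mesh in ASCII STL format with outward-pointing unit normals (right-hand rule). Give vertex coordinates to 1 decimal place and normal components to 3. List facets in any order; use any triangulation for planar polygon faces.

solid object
 facet normal -0.382 0.093 0.919
  outer loop
   vertex 2.0 0.2 4.0
   vertex 6.0 2.8 5.4
   vertex 1.0 4.0 3.2
  endloop
 endfacet
 facet normal -0.923 -0.295 -0.247
  outer loop
   vertex 1.8 3.0 1.4
   vertex 2.0 0.2 4.0
   vertex 1.0 4.0 3.2
  endloop
 endfacet
 facet normal 0.568 -0.538 -0.623
  outer loop
   vertex 1.8 3.0 1.4
   vertex 6.0 2.8 5.4
   vertex 2.0 0.2 4.0
  endloop
 endfacet
 facet normal -0.743 0.387 -0.546
  outer loop
   vertex 2.8 5.2 1.6
   vertex 1.8 3.0 1.4
   vertex 1.0 4.0 3.2
  endloop
 endfacet
 facet normal 0.664 -0.237 -0.709
  outer loop
   vertex 2.8 5.2 1.6
   vertex 6.0 2.8 5.4
   vertex 1.8 3.0 1.4
  endloop
 endfacet
 facet normal -0.058 0.815 0.577
  outer loop
   vertex 3.8 4.2 3.2
   vertex 1.0 4.0 3.2
   vertex 6.0 2.8 5.4
  endloop
 endfacet
 facet normal -0.059 0.829 0.555
  outer loop
   vertex 3.8 4.2 3.2
   vertex 2.8 5.2 1.6
   vertex 1.0 4.0 3.2
  endloop
 endfacet
 facet normal 0.026 0.855 0.518
  outer loop
   vertex 3.8 4.2 3.2
   vertex 6.0 2.8 5.4
   vertex 2.8 5.2 1.6
  endloop
 endfacet
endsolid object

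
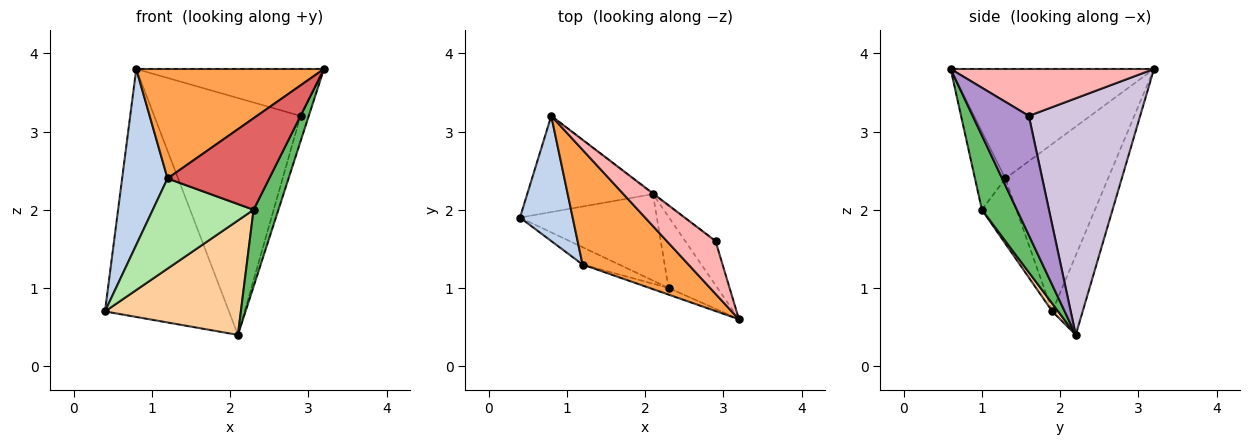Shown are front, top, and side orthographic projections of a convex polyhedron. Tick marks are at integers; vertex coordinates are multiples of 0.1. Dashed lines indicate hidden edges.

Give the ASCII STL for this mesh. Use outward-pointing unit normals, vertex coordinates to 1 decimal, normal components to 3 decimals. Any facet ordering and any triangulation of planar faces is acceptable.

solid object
 facet normal -0.223 0.909 -0.352
  outer loop
   vertex 2.1 2.2 0.4
   vertex 0.4 1.9 0.7
   vertex 0.8 3.2 3.8
  endloop
 endfacet
 facet normal -0.879 -0.389 0.276
  outer loop
   vertex 1.2 1.3 2.4
   vertex 0.8 3.2 3.8
   vertex 0.4 1.9 0.7
  endloop
 endfacet
 facet normal -0.599 -0.553 0.579
  outer loop
   vertex 1.2 1.3 2.4
   vertex 3.2 0.6 3.8
   vertex 0.8 3.2 3.8
  endloop
 endfacet
 facet normal 0.034 -0.797 -0.602
  outer loop
   vertex 2.3 1.0 2.0
   vertex 0.4 1.9 0.7
   vertex 2.1 2.2 0.4
  endloop
 endfacet
 facet normal 0.718 -0.510 -0.473
  outer loop
   vertex 2.3 1.0 2.0
   vertex 2.1 2.2 0.4
   vertex 3.2 0.6 3.8
  endloop
 endfacet
 facet normal -0.319 -0.931 -0.179
  outer loop
   vertex 2.3 1.0 2.0
   vertex 1.2 1.3 2.4
   vertex 0.4 1.9 0.7
  endloop
 endfacet
 facet normal -0.286 -0.956 -0.069
  outer loop
   vertex 2.3 1.0 2.0
   vertex 3.2 0.6 3.8
   vertex 1.2 1.3 2.4
  endloop
 endfacet
 facet normal 0.584 0.539 0.607
  outer loop
   vertex 2.9 1.6 3.2
   vertex 0.8 3.2 3.8
   vertex 3.2 0.6 3.8
  endloop
 endfacet
 facet normal 0.959 0.142 -0.244
  outer loop
   vertex 2.9 1.6 3.2
   vertex 3.2 0.6 3.8
   vertex 2.1 2.2 0.4
  endloop
 endfacet
 facet normal 0.606 0.796 -0.003
  outer loop
   vertex 2.9 1.6 3.2
   vertex 2.1 2.2 0.4
   vertex 0.8 3.2 3.8
  endloop
 endfacet
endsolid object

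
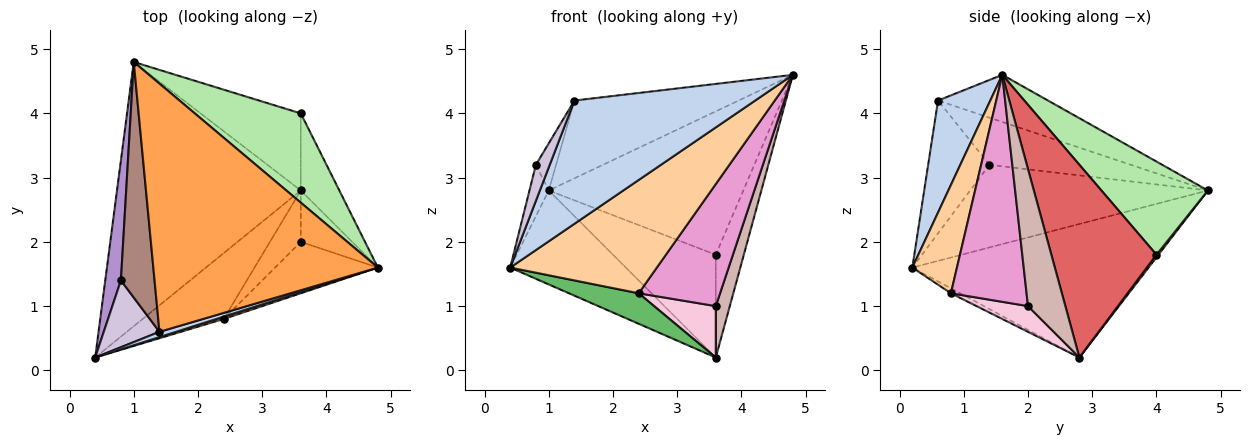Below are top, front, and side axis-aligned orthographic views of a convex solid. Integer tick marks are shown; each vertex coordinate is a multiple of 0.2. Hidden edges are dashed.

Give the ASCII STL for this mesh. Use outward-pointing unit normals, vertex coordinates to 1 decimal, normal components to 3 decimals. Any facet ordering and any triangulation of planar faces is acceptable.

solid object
 facet normal -0.565 0.277 -0.778
  outer loop
   vertex 3.6 2.8 0.2
   vertex 0.4 0.2 1.6
   vertex 1.0 4.8 2.8
  endloop
 endfacet
 facet normal 0.277 -0.960 0.041
  outer loop
   vertex 1.4 0.6 4.2
   vertex 0.4 0.2 1.6
   vertex 4.8 1.6 4.6
  endloop
 endfacet
 facet normal -0.196 0.293 0.936
  outer loop
   vertex 1.4 0.6 4.2
   vertex 4.8 1.6 4.6
   vertex 1.0 4.8 2.8
  endloop
 endfacet
 facet normal 0.291 -0.957 0.020
  outer loop
   vertex 2.4 0.8 1.2
   vertex 4.8 1.6 4.6
   vertex 0.4 0.2 1.6
  endloop
 endfacet
 facet normal -0.055 -0.420 -0.906
  outer loop
   vertex 2.4 0.8 1.2
   vertex 0.4 0.2 1.6
   vertex 3.6 2.8 0.2
  endloop
 endfacet
 facet normal 0.421 0.770 0.479
  outer loop
   vertex 3.6 4.0 1.8
   vertex 1.0 4.8 2.8
   vertex 4.8 1.6 4.6
  endloop
 endfacet
 facet normal 0.949 0.253 -0.190
  outer loop
   vertex 3.6 4.0 1.8
   vertex 4.8 1.6 4.6
   vertex 3.6 2.8 0.2
  endloop
 endfacet
 facet normal 0.015 0.800 -0.600
  outer loop
   vertex 3.6 4.0 1.8
   vertex 3.6 2.8 0.2
   vertex 1.0 4.8 2.8
  endloop
 endfacet
 facet normal -0.979 0.079 0.185
  outer loop
   vertex 0.8 1.4 3.2
   vertex 1.0 4.8 2.8
   vertex 0.4 0.2 1.6
  endloop
 endfacet
 facet normal -0.903 -0.204 0.379
  outer loop
   vertex 0.8 1.4 3.2
   vertex 0.4 0.2 1.6
   vertex 1.4 0.6 4.2
  endloop
 endfacet
 facet normal -0.808 0.115 0.577
  outer loop
   vertex 0.8 1.4 3.2
   vertex 1.4 0.6 4.2
   vertex 1.0 4.8 2.8
  endloop
 endfacet
 facet normal 0.883 -0.331 -0.331
  outer loop
   vertex 3.6 2.0 1.0
   vertex 3.6 2.8 0.2
   vertex 4.8 1.6 4.6
  endloop
 endfacet
 facet normal 0.651 -0.700 -0.295
  outer loop
   vertex 3.6 2.0 1.0
   vertex 4.8 1.6 4.6
   vertex 2.4 0.8 1.2
  endloop
 endfacet
 facet normal 0.508 -0.609 -0.609
  outer loop
   vertex 3.6 2.0 1.0
   vertex 2.4 0.8 1.2
   vertex 3.6 2.8 0.2
  endloop
 endfacet
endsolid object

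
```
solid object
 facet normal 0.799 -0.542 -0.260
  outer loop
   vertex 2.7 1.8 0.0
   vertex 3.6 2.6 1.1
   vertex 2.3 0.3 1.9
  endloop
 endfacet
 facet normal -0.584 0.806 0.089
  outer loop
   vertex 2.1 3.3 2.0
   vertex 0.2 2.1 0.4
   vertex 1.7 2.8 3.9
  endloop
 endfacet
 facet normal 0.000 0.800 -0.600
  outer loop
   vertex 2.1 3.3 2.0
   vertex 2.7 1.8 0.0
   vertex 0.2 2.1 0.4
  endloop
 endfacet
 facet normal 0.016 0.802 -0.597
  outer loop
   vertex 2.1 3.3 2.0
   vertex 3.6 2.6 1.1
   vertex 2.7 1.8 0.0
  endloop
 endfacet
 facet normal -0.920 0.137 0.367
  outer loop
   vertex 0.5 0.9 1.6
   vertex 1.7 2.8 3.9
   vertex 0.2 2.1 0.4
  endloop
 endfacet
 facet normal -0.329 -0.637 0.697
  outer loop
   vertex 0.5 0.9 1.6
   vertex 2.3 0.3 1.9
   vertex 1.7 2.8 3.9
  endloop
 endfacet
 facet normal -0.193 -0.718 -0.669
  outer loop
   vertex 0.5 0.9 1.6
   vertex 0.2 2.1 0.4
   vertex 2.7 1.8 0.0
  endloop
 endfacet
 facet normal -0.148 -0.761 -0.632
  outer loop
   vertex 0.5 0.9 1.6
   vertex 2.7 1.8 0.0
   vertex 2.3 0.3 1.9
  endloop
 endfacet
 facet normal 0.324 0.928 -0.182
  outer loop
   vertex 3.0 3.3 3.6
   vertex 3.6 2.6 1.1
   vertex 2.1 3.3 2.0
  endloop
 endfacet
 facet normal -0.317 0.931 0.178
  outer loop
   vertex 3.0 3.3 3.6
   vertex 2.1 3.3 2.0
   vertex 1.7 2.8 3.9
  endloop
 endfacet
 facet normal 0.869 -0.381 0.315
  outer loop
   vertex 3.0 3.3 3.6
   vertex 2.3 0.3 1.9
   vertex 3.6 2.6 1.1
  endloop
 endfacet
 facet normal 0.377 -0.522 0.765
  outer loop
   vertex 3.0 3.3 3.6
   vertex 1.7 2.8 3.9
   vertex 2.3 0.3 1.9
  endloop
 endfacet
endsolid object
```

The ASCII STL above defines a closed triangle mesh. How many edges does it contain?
18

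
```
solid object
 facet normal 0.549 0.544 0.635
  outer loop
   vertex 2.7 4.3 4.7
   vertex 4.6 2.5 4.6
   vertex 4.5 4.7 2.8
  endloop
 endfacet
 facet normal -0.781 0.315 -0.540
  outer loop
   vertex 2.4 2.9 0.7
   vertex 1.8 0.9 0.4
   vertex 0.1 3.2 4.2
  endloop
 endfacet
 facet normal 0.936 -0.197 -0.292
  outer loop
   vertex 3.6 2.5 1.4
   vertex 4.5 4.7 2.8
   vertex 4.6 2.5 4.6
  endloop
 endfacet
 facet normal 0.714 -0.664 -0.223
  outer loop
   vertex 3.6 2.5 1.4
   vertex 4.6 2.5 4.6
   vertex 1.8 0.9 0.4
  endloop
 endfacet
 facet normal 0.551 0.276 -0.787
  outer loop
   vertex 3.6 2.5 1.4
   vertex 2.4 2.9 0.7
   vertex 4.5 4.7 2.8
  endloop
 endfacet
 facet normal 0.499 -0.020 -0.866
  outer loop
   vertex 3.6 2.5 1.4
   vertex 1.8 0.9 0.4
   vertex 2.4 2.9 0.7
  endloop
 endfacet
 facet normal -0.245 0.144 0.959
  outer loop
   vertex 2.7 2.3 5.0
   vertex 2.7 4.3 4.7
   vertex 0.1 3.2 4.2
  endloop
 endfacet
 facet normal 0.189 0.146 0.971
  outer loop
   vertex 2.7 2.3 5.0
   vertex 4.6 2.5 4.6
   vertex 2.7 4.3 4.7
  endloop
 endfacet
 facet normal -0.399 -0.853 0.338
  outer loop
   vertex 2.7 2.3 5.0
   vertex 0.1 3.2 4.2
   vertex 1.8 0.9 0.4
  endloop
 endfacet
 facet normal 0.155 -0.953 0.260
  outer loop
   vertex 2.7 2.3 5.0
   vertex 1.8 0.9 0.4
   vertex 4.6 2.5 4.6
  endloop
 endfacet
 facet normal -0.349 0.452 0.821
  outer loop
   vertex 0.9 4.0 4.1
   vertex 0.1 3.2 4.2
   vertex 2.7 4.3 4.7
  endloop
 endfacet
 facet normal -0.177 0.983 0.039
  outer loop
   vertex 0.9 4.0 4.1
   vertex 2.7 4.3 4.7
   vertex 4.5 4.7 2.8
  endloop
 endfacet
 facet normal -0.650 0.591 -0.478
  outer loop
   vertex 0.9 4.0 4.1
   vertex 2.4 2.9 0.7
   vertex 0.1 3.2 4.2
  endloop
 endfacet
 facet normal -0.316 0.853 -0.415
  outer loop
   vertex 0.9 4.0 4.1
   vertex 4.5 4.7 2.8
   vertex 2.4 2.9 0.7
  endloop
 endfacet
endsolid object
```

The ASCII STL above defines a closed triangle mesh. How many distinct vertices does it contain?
9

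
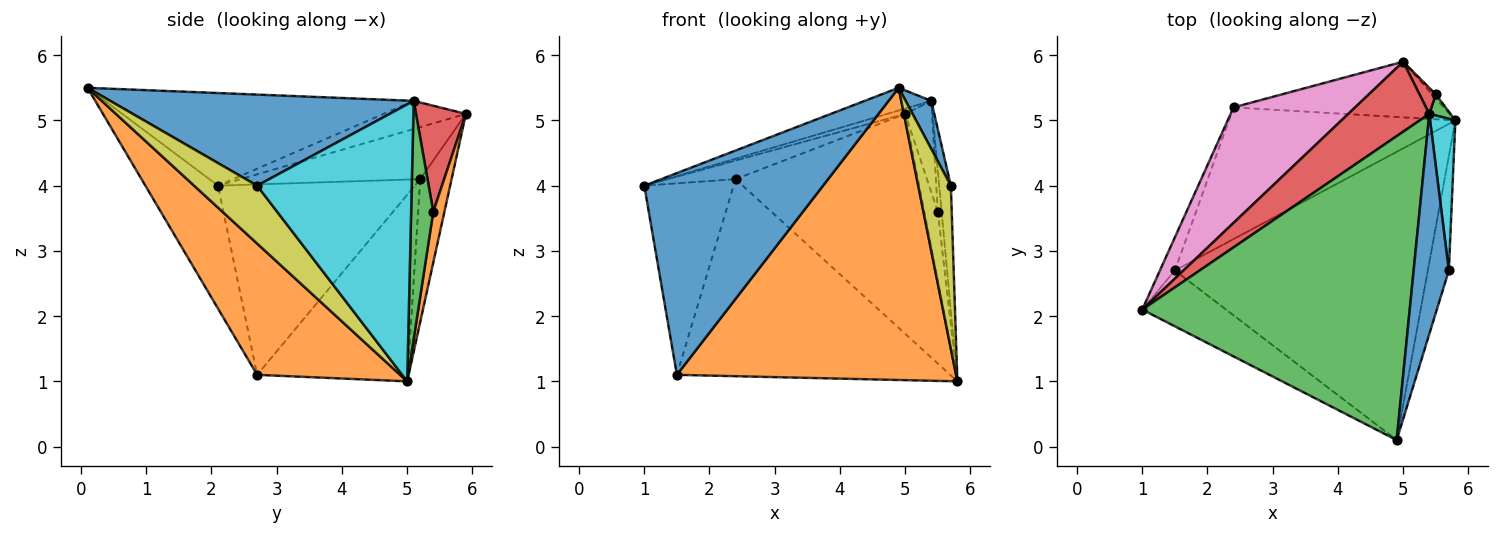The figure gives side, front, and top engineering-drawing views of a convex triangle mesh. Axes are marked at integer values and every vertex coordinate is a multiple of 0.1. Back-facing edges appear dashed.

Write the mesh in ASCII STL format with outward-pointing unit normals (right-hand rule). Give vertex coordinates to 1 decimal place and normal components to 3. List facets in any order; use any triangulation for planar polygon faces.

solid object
 facet normal -0.365 -0.897 -0.249
  outer loop
   vertex 1.5 2.7 1.1
   vertex 4.9 0.1 5.5
   vertex 1.0 2.1 4.0
  endloop
 endfacet
 facet normal 0.342 -0.669 -0.660
  outer loop
   vertex 1.5 2.7 1.1
   vertex 5.8 5.0 1.0
   vertex 4.9 0.1 5.5
  endloop
 endfacet
 facet normal -0.326 0.070 0.943
  outer loop
   vertex 5.4 5.1 5.3
   vertex 1.0 2.1 4.0
   vertex 4.9 0.1 5.5
  endloop
 endfacet
 facet normal -0.327 0.072 0.942
  outer loop
   vertex 5.4 5.1 5.3
   vertex 5.0 5.9 5.1
   vertex 1.0 2.1 4.0
  endloop
 endfacet
 facet normal -0.164 0.956 -0.242
  outer loop
   vertex 2.4 5.2 4.1
   vertex 5.0 5.9 5.1
   vertex 5.8 5.0 1.0
  endloop
 endfacet
 facet normal -0.416 0.756 -0.505
  outer loop
   vertex 2.4 5.2 4.1
   vertex 5.8 5.0 1.0
   vertex 1.5 2.7 1.1
  endloop
 endfacet
 facet normal -0.389 0.146 0.909
  outer loop
   vertex 2.4 5.2 4.1
   vertex 1.0 2.1 4.0
   vertex 5.0 5.9 5.1
  endloop
 endfacet
 facet normal -0.908 0.412 -0.071
  outer loop
   vertex 2.4 5.2 4.1
   vertex 1.5 2.7 1.1
   vertex 1.0 2.1 4.0
  endloop
 endfacet
 facet normal 0.845 -0.437 -0.307
  outer loop
   vertex 5.7 2.7 4.0
   vertex 4.9 0.1 5.5
   vertex 5.8 5.0 1.0
  endloop
 endfacet
 facet normal 0.993 0.075 0.091
  outer loop
   vertex 5.7 2.7 4.0
   vertex 5.8 5.0 1.0
   vertex 5.4 5.1 5.3
  endloop
 endfacet
 facet normal 0.930 -0.079 0.360
  outer loop
   vertex 5.7 2.7 4.0
   vertex 5.4 5.1 5.3
   vertex 4.9 0.1 5.5
  endloop
 endfacet
 facet normal 0.635 0.771 -0.045
  outer loop
   vertex 5.5 5.4 3.6
   vertex 5.8 5.0 1.0
   vertex 5.0 5.9 5.1
  endloop
 endfacet
 facet normal 0.982 0.168 0.087
  outer loop
   vertex 5.5 5.4 3.6
   vertex 5.4 5.1 5.3
   vertex 5.8 5.0 1.0
  endloop
 endfacet
 facet normal 0.873 0.470 0.134
  outer loop
   vertex 5.5 5.4 3.6
   vertex 5.0 5.9 5.1
   vertex 5.4 5.1 5.3
  endloop
 endfacet
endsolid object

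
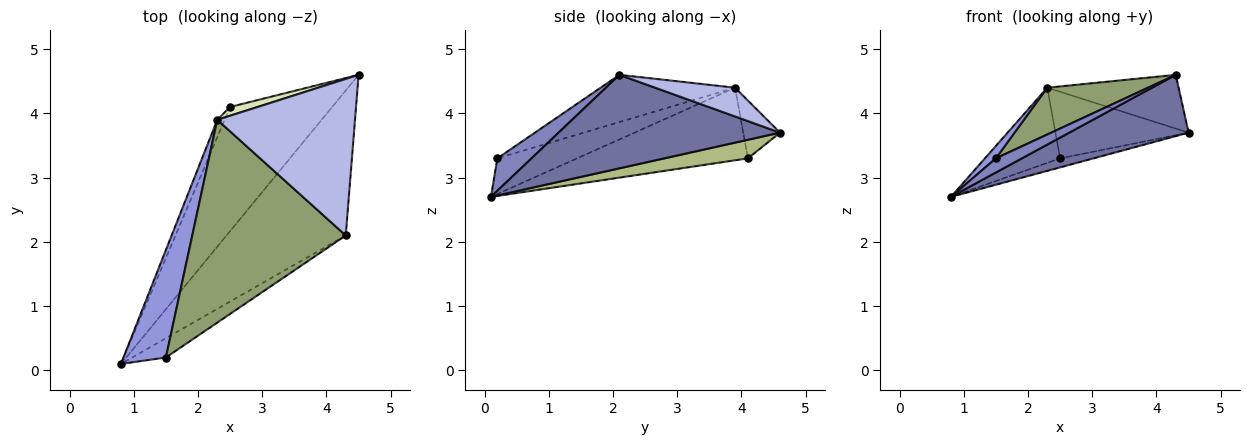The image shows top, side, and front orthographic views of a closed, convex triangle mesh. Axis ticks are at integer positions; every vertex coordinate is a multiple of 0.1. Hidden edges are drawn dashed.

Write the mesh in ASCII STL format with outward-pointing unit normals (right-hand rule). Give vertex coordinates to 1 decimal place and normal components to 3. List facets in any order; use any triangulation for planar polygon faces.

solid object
 facet normal 0.586 -0.316 -0.747
  outer loop
   vertex 4.3 2.1 4.6
   vertex 0.8 0.1 2.7
   vertex 4.5 4.6 3.7
  endloop
 endfacet
 facet normal 0.613 -0.467 -0.637
  outer loop
   vertex 1.5 0.2 3.3
   vertex 0.8 0.1 2.7
   vertex 4.3 2.1 4.6
  endloop
 endfacet
 facet normal -0.641 -0.088 0.762
  outer loop
   vertex 2.3 3.9 4.4
   vertex 0.8 0.1 2.7
   vertex 1.5 0.2 3.3
  endloop
 endfacet
 facet normal 0.194 0.319 0.928
  outer loop
   vertex 2.3 3.9 4.4
   vertex 4.3 2.1 4.6
   vertex 4.5 4.6 3.7
  endloop
 endfacet
 facet normal -0.287 -0.215 0.933
  outer loop
   vertex 2.3 3.9 4.4
   vertex 1.5 0.2 3.3
   vertex 4.3 2.1 4.6
  endloop
 endfacet
 facet normal 0.178 0.071 -0.981
  outer loop
   vertex 2.5 4.1 3.3
   vertex 4.5 4.6 3.7
   vertex 0.8 0.1 2.7
  endloop
 endfacet
 facet normal -0.911 0.401 -0.093
  outer loop
   vertex 2.5 4.1 3.3
   vertex 0.8 0.1 2.7
   vertex 2.3 3.9 4.4
  endloop
 endfacet
 facet normal -0.264 0.956 0.126
  outer loop
   vertex 2.5 4.1 3.3
   vertex 2.3 3.9 4.4
   vertex 4.5 4.6 3.7
  endloop
 endfacet
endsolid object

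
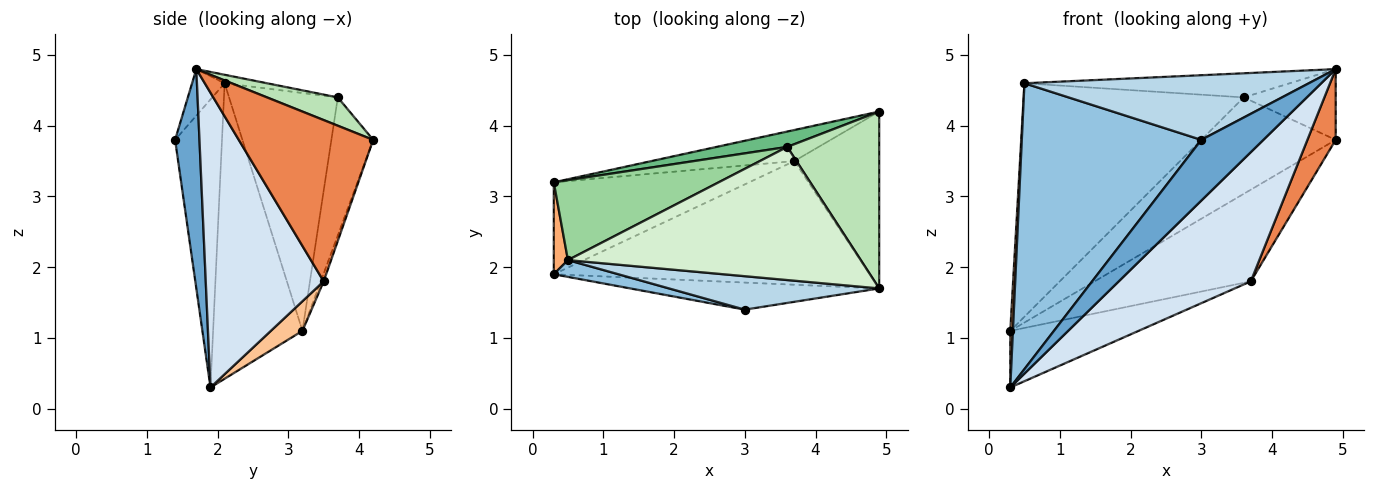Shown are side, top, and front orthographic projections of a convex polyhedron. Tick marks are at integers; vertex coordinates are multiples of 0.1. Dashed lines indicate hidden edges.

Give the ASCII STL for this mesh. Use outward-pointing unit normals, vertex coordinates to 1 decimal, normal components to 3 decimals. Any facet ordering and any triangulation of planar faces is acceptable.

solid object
 facet normal 0.337 -0.860 -0.383
  outer loop
   vertex 3.0 1.4 3.8
   vertex 0.3 1.9 0.3
   vertex 4.9 1.7 4.8
  endloop
 endfacet
 facet normal -0.252 -0.966 0.057
  outer loop
   vertex 0.5 2.1 4.6
   vertex 0.3 1.9 0.3
   vertex 3.0 1.4 3.8
  endloop
 endfacet
 facet normal -0.101 -0.884 0.457
  outer loop
   vertex 0.5 2.1 4.6
   vertex 3.0 1.4 3.8
   vertex 4.9 1.7 4.8
  endloop
 endfacet
 facet normal 0.542 -0.607 -0.581
  outer loop
   vertex 3.7 3.5 1.8
   vertex 4.9 1.7 4.8
   vertex 0.3 1.9 0.3
  endloop
 endfacet
 facet normal 0.870 -0.183 -0.458
  outer loop
   vertex 3.7 3.5 1.8
   vertex 4.9 4.2 3.8
   vertex 4.9 1.7 4.8
  endloop
 endfacet
 facet normal -0.998 -0.029 0.048
  outer loop
   vertex 0.3 3.2 1.1
   vertex 0.3 1.9 0.3
   vertex 0.5 2.1 4.6
  endloop
 endfacet
 facet normal 0.128 0.520 -0.845
  outer loop
   vertex 0.3 3.2 1.1
   vertex 3.7 3.5 1.8
   vertex 0.3 1.9 0.3
  endloop
 endfacet
 facet normal -0.017 0.947 -0.321
  outer loop
   vertex 0.3 3.2 1.1
   vertex 4.9 4.2 3.8
   vertex 3.7 3.5 1.8
  endloop
 endfacet
 facet normal -0.294 0.944 0.151
  outer loop
   vertex 3.6 3.7 4.4
   vertex 4.9 4.2 3.8
   vertex 0.3 3.2 1.1
  endloop
 endfacet
 facet normal -0.423 0.857 0.294
  outer loop
   vertex 3.6 3.7 4.4
   vertex 0.3 3.2 1.1
   vertex 0.5 2.1 4.6
  endloop
 endfacet
 facet normal 0.275 0.357 0.893
  outer loop
   vertex 3.6 3.7 4.4
   vertex 4.9 1.7 4.8
   vertex 4.9 4.2 3.8
  endloop
 endfacet
 facet normal -0.029 0.178 0.984
  outer loop
   vertex 3.6 3.7 4.4
   vertex 0.5 2.1 4.6
   vertex 4.9 1.7 4.8
  endloop
 endfacet
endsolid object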